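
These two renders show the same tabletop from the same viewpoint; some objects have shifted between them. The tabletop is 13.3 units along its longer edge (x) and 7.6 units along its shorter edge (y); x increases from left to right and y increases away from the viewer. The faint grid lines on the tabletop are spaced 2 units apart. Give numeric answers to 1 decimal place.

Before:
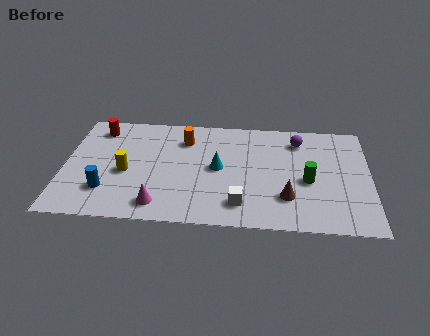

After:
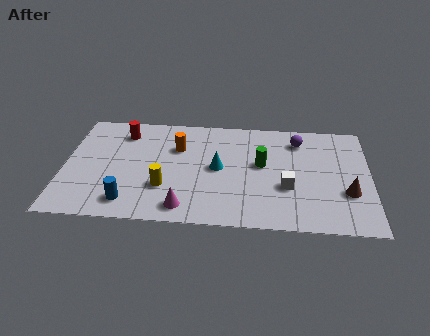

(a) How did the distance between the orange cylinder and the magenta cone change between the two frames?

-0.6

They were about 4.7 units apart before and 4.1 after — 0.6 units closer together.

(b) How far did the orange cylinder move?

0.7

The orange cylinder moved from about (5.2, 5.8) to (4.9, 5.2), a distance of √(0.3² + 0.6²) ≈ 0.7.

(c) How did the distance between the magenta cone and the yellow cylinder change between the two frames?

-1.0

The distance was about 2.6 in the first image and 1.6 in the second, so they moved 1.0 units closer together.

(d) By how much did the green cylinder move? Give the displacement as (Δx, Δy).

(-2.0, 1.0)

From the two frames, the green cylinder sits at roughly (10.6, 3.3) before and (8.6, 4.3) after.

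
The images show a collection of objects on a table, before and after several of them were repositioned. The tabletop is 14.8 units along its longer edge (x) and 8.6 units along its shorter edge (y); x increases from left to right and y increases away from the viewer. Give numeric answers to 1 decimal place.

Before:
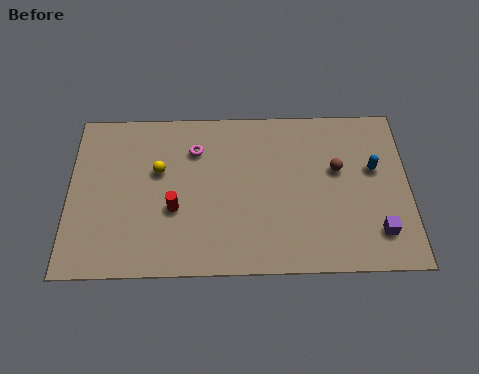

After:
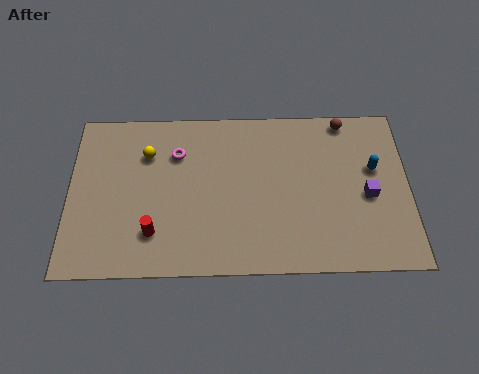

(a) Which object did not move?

the blue capsule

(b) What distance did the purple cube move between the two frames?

1.9

The purple cube moved from about (13.4, 1.9) to (13.0, 3.8), a distance of √(0.4² + 1.9²) ≈ 1.9.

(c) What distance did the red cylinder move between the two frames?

1.5

From (4.6, 3.3) to (3.7, 2.1), the red cylinder covered √(0.9² + 1.2²) ≈ 1.5 units.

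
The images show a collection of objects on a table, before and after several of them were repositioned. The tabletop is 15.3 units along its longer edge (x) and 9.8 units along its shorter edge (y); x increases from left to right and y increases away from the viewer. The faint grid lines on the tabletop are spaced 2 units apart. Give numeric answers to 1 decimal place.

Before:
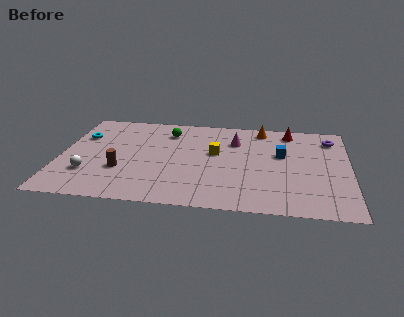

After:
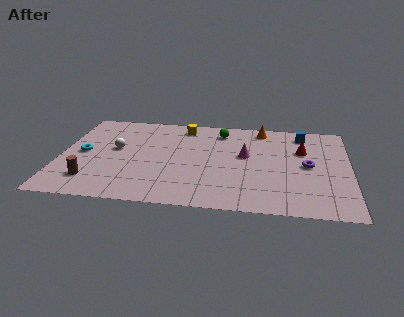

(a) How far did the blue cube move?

2.6

From (11.7, 5.9) to (12.8, 8.3), the blue cube covered √(1.1² + 2.4²) ≈ 2.6 units.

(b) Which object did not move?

the orange cone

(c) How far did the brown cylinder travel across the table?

1.9

From (3.3, 3.3) to (1.8, 2.1), the brown cylinder covered √(1.5² + 1.2²) ≈ 1.9 units.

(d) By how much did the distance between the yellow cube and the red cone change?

+1.9

Before: roughly 4.8 units apart; after: 6.7. That's 1.9 units further apart.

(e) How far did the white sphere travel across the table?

3.0

The white sphere moved from about (1.6, 2.8) to (2.9, 5.5), a distance of √(1.3² + 2.7²) ≈ 3.0.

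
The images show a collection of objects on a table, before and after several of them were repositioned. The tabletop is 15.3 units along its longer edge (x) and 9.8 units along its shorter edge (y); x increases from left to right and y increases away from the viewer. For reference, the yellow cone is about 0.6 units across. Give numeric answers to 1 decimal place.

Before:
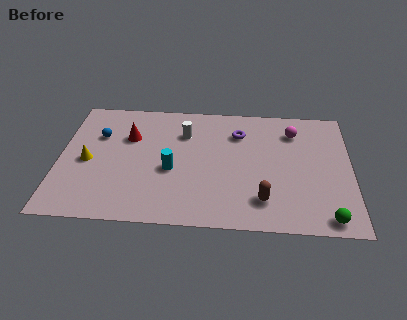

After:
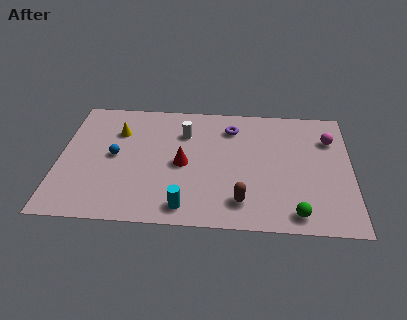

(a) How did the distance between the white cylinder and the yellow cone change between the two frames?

-2.1

The distance was about 5.6 in the first image and 3.5 in the second, so they moved 2.1 units closer together.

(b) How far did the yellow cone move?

2.9

The yellow cone was near (1.5, 4.5) before and (3.0, 7.0) after, so it travelled √(1.5² + 2.5²) ≈ 2.9 units.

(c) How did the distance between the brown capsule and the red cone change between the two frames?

-4.3

The distance was about 8.4 in the first image and 4.1 in the second, so they moved 4.3 units closer together.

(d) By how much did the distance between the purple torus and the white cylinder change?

-0.3

The distance was about 2.9 in the first image and 2.6 in the second, so they moved 0.3 units closer together.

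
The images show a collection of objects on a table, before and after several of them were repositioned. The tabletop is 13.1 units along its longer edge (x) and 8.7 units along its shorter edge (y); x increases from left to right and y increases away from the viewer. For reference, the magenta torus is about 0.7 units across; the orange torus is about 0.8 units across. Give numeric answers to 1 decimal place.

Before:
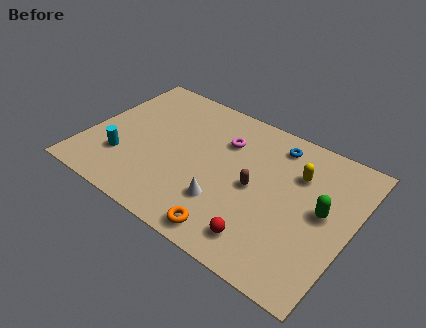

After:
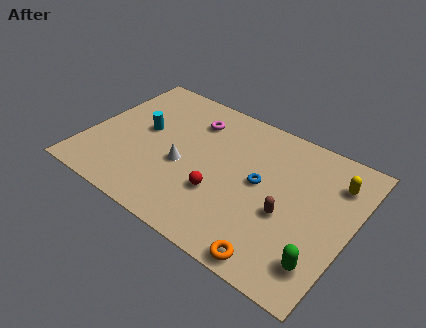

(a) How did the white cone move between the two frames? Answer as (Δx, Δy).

(-2.3, 1.1)

From the two frames, the white cone sits at roughly (7.2, 2.5) before and (4.9, 3.6) after.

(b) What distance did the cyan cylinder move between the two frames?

2.4

The cyan cylinder was near (2.0, 2.5) before and (2.6, 4.8) after, so it travelled √(0.6² + 2.3²) ≈ 2.4 units.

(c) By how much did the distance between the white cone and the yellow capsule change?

+3.0

They were about 4.7 units apart before and 7.7 after — 3.0 units further apart.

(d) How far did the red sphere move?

2.8

The red sphere moved from about (9.3, 1.5) to (6.9, 2.9), a distance of √(2.4² + 1.4²) ≈ 2.8.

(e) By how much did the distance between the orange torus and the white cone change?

+4.3

The distance was about 1.6 in the first image and 5.9 in the second, so they moved 4.3 units further apart.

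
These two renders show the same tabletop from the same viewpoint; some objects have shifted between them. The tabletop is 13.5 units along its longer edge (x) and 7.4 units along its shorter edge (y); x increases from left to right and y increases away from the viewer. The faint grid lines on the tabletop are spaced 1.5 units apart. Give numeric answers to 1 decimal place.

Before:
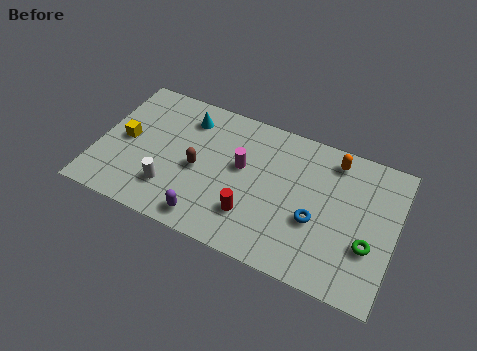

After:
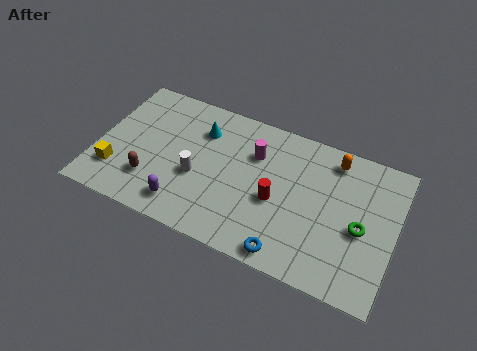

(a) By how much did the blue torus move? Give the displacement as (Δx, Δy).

(-1.0, -2.1)

The blue torus was at about (10.0, 2.9) and moved to about (9.0, 0.8).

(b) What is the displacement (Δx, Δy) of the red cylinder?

(1.0, 1.2)

The red cylinder was at about (7.2, 2.0) and moved to about (8.2, 3.2).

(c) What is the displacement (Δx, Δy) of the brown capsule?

(-2.0, -1.4)

The brown capsule started near (4.6, 3.4) and ended near (2.6, 2.0).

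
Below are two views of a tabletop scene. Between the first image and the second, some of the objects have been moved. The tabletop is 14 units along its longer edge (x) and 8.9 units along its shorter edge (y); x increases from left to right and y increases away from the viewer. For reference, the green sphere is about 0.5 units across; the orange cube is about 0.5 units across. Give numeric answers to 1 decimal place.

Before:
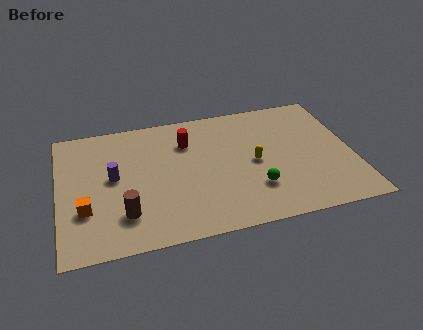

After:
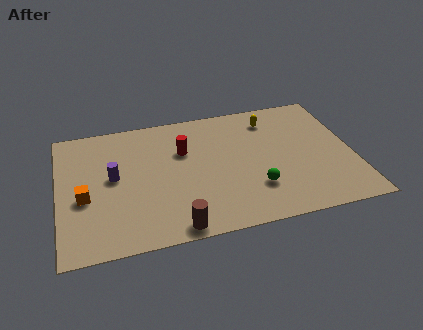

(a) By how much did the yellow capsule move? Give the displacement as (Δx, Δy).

(1.0, 2.9)

From the two frames, the yellow capsule sits at roughly (9.3, 4.3) before and (10.3, 7.2) after.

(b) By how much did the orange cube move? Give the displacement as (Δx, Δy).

(0.0, 0.8)

The orange cube started near (1.2, 2.9) and ended near (1.2, 3.7).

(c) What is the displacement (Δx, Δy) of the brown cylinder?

(2.3, -1.4)

The brown cylinder was at about (3.0, 2.2) and moved to about (5.3, 0.8).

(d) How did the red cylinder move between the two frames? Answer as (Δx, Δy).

(-0.2, -0.6)

From the two frames, the red cylinder sits at roughly (6.2, 6.5) before and (6.0, 5.9) after.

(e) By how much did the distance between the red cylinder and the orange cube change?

-0.9

The distance was about 6.2 in the first image and 5.3 in the second, so they moved 0.9 units closer together.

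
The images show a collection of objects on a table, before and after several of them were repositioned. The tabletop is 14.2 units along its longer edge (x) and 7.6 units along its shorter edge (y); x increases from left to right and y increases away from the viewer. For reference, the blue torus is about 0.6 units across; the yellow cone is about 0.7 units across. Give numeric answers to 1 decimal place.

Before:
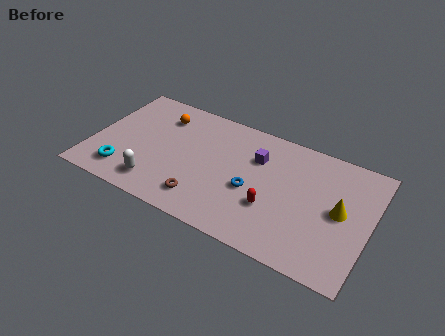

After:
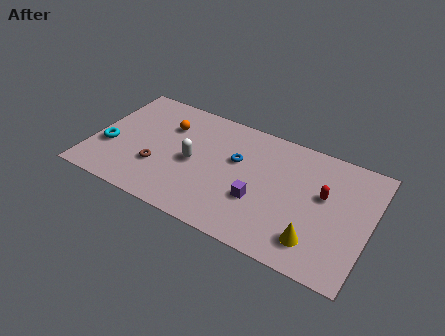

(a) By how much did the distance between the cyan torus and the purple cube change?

+0.4

They were about 7.4 units apart before and 7.8 after — 0.4 units further apart.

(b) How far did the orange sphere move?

0.6

From (3.2, 5.9) to (3.6, 5.4), the orange sphere covered √(0.4² + 0.5²) ≈ 0.6 units.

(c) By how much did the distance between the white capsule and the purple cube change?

-2.5

The distance was about 6.1 in the first image and 3.6 in the second, so they moved 2.5 units closer together.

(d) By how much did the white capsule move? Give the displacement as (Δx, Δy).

(1.6, 2.2)

The white capsule started near (3.6, 1.4) and ended near (5.2, 3.6).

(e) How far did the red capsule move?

3.1

The red capsule moved from about (9.4, 2.6) to (11.8, 4.5), a distance of √(2.4² + 1.9²) ≈ 3.1.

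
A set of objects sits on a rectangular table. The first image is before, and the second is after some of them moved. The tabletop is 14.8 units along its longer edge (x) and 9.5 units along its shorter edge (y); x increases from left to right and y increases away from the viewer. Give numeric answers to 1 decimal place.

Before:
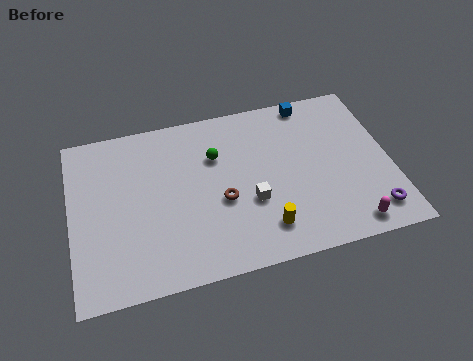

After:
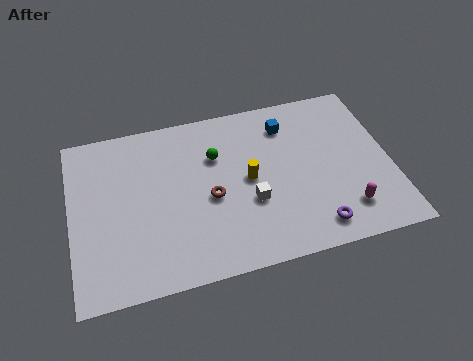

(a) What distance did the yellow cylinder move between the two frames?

2.9

From (8.7, 1.9) to (8.2, 4.8), the yellow cylinder covered √(0.5² + 2.9²) ≈ 2.9 units.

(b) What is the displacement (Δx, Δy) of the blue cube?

(-1.2, -1.1)

From the two frames, the blue cube sits at roughly (11.4, 8.6) before and (10.2, 7.5) after.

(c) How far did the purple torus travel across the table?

2.7

From (13.7, 1.6) to (11.0, 1.4), the purple torus covered √(2.7² + 0.2²) ≈ 2.7 units.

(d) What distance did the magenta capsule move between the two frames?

0.9

The magenta capsule was near (12.6, 1.1) before and (12.5, 2.0) after, so it travelled √(0.1² + 0.9²) ≈ 0.9 units.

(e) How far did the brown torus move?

0.6

The brown torus moved from about (6.9, 3.9) to (6.4, 4.2), a distance of √(0.5² + 0.3²) ≈ 0.6.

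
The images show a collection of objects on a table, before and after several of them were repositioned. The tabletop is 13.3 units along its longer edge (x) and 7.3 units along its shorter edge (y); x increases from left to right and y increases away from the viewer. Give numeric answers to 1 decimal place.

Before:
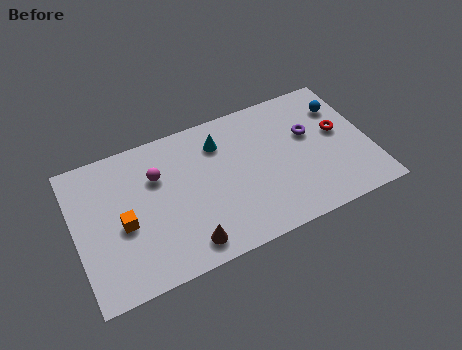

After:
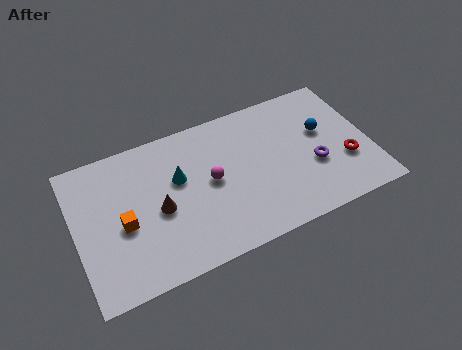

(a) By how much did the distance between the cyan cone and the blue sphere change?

+1.0

The distance was about 5.6 in the first image and 6.6 in the second, so they moved 1.0 units further apart.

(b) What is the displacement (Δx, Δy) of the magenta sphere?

(2.3, -1.2)

The magenta sphere started near (3.8, 5.0) and ended near (6.1, 3.8).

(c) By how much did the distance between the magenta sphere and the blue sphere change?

-3.3

Before: roughly 8.5 units apart; after: 5.2. That's 3.3 units closer together.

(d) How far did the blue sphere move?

1.4

The blue sphere was near (12.3, 5.4) before and (11.3, 4.4) after, so it travelled √(1.0² + 1.0²) ≈ 1.4 units.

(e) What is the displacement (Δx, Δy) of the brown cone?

(-1.0, 2.2)

From the two frames, the brown cone sits at roughly (4.7, 1.1) before and (3.7, 3.3) after.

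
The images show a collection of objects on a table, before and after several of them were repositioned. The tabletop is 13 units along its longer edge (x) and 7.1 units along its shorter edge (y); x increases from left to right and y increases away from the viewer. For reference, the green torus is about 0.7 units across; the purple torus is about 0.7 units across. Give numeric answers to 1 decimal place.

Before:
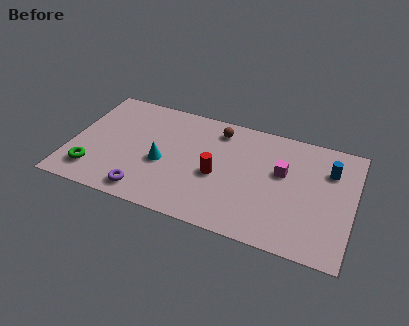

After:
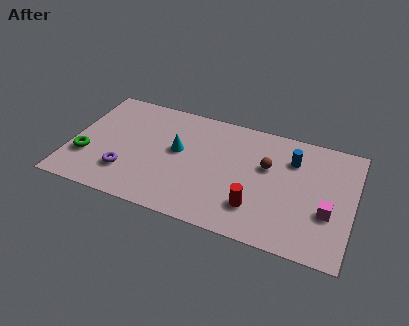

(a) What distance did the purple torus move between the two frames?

1.3

From (3.7, 1.0) to (2.7, 1.9), the purple torus covered √(1.0² + 0.9²) ≈ 1.3 units.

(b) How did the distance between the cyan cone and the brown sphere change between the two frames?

+0.4

They were about 3.7 units apart before and 4.1 after — 0.4 units further apart.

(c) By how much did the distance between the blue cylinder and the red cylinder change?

-1.7

They were about 5.4 units apart before and 3.7 after — 1.7 units closer together.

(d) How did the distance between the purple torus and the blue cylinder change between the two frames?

-1.0

The distance was about 9.1 in the first image and 8.1 in the second, so they moved 1.0 units closer together.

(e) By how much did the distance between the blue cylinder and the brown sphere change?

-3.9

The distance was about 5.3 in the first image and 1.4 in the second, so they moved 3.9 units closer together.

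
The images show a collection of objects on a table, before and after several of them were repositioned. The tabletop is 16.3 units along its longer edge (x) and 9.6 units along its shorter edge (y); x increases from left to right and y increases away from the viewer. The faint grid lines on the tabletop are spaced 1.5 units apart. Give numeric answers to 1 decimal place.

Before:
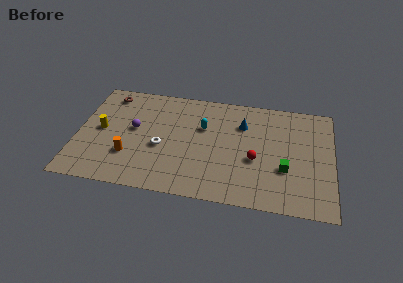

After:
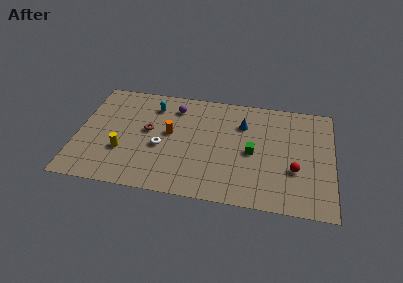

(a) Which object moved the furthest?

the brown torus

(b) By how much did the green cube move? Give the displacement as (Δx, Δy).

(-2.1, 1.1)

The green cube was at about (13.3, 3.4) and moved to about (11.2, 4.5).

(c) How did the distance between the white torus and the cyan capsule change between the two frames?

+0.3

The distance was about 3.4 in the first image and 3.7 in the second, so they moved 0.3 units further apart.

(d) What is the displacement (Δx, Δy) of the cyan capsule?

(-3.3, 1.4)

The cyan capsule was at about (8.0, 6.2) and moved to about (4.7, 7.6).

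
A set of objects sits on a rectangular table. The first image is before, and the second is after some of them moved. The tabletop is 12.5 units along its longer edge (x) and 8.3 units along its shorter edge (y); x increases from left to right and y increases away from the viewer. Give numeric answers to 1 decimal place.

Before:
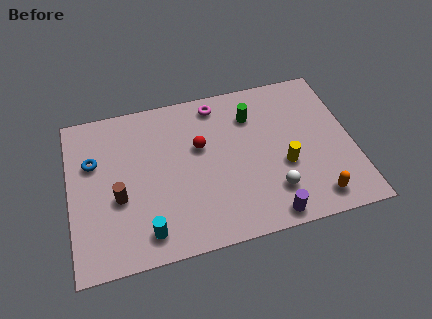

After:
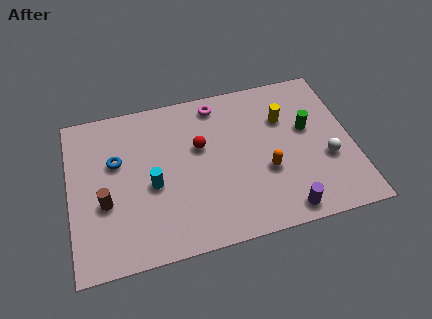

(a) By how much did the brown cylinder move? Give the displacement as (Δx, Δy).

(-0.6, -0.1)

The brown cylinder started near (2.1, 3.3) and ended near (1.5, 3.2).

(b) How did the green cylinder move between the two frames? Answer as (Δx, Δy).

(2.4, -1.3)

From the two frames, the green cylinder sits at roughly (8.2, 6.2) before and (10.6, 4.9) after.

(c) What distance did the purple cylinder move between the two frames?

0.7

The purple cylinder was near (8.5, 0.8) before and (9.2, 0.9) after, so it travelled √(0.7² + 0.1²) ≈ 0.7 units.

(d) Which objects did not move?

the magenta torus and the red sphere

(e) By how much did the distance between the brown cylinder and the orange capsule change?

-1.7

The distance was about 8.8 in the first image and 7.1 in the second, so they moved 1.7 units closer together.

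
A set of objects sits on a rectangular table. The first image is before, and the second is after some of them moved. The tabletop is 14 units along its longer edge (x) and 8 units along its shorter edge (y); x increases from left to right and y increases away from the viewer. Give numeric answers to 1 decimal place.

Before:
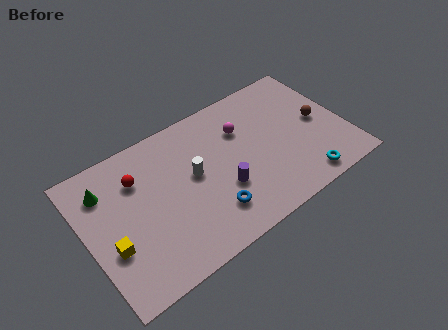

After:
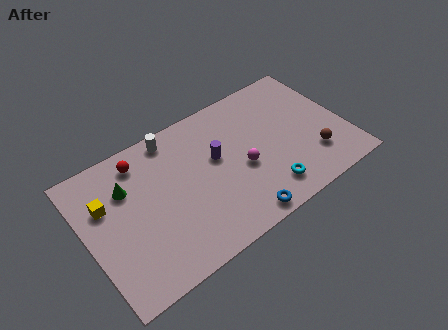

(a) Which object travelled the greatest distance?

the white cylinder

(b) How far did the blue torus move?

1.7

The blue torus was near (6.3, 1.9) before and (7.6, 0.8) after, so it travelled √(1.3² + 1.1²) ≈ 1.7 units.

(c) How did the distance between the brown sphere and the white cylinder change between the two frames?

+1.6

They were about 6.9 units apart before and 8.5 after — 1.6 units further apart.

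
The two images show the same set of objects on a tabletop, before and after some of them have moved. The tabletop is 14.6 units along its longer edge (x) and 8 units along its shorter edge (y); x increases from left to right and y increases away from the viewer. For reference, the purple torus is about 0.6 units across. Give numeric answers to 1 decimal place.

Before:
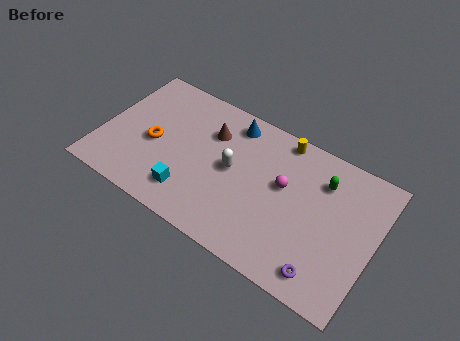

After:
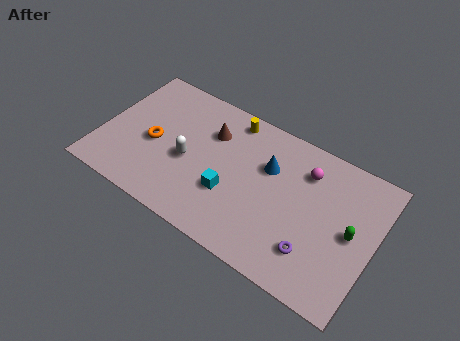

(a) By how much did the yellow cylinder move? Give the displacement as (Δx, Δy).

(-2.7, -0.2)

From the two frames, the yellow cylinder sits at roughly (9.2, 7.2) before and (6.5, 7.0) after.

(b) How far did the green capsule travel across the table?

2.7

The green capsule moved from about (11.6, 6.0) to (13.4, 4.0), a distance of √(1.8² + 2.0²) ≈ 2.7.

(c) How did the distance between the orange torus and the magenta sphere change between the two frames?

+1.3

The distance was about 7.0 in the first image and 8.3 in the second, so they moved 1.3 units further apart.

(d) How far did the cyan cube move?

2.3

The cyan cube was near (5.1, 1.7) before and (7.1, 2.8) after, so it travelled √(2.0² + 1.1²) ≈ 2.3 units.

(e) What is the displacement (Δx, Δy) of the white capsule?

(-2.3, -0.7)

The white capsule was at about (7.0, 4.2) and moved to about (4.7, 3.5).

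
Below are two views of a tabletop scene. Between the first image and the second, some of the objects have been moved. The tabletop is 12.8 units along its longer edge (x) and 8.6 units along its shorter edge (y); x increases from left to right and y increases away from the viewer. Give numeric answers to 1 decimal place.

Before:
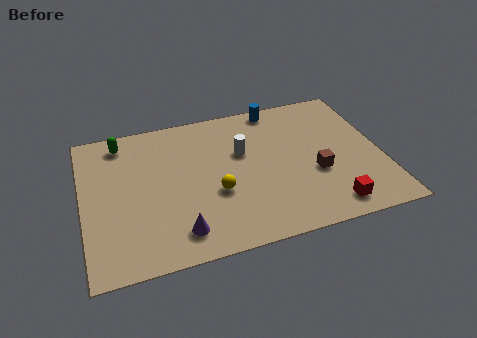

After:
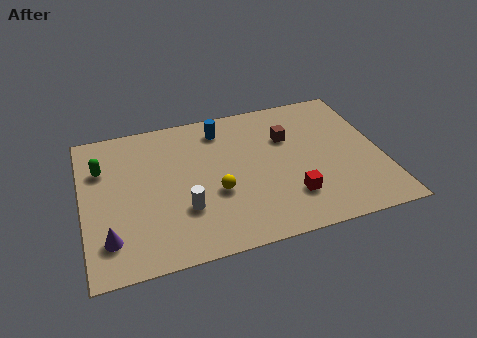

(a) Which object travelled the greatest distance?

the white cylinder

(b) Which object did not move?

the yellow sphere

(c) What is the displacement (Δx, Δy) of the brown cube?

(-1.0, 2.5)

From the two frames, the brown cube sits at roughly (9.9, 3.3) before and (8.9, 5.8) after.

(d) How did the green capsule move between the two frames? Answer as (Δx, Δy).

(-0.9, -1.4)

The green capsule started near (1.8, 7.4) and ended near (0.9, 6.0).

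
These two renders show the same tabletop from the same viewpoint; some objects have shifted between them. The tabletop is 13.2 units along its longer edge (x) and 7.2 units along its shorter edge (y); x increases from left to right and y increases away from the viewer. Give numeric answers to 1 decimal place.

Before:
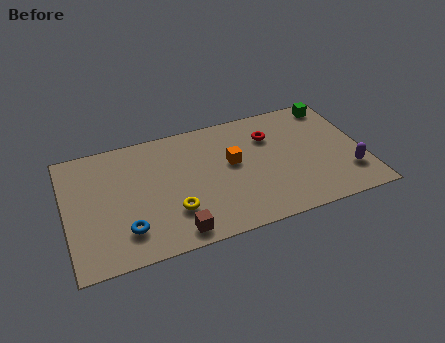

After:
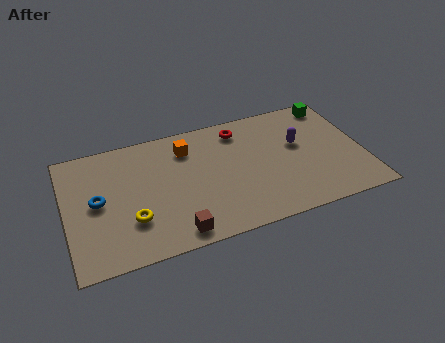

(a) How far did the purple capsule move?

3.1

The purple capsule moved from about (12.4, 1.9) to (10.4, 4.3), a distance of √(2.0² + 2.4²) ≈ 3.1.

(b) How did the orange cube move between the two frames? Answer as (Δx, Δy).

(-1.9, 1.5)

From the two frames, the orange cube sits at roughly (7.4, 4.1) before and (5.5, 5.6) after.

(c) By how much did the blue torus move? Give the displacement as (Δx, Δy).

(-1.1, 2.0)

From the two frames, the blue torus sits at roughly (2.5, 1.7) before and (1.4, 3.7) after.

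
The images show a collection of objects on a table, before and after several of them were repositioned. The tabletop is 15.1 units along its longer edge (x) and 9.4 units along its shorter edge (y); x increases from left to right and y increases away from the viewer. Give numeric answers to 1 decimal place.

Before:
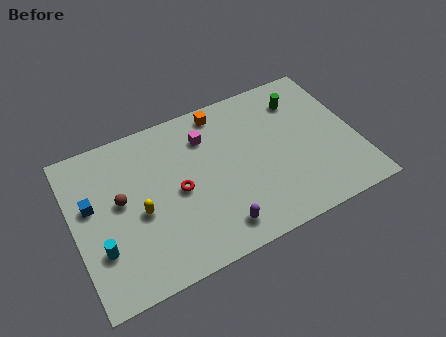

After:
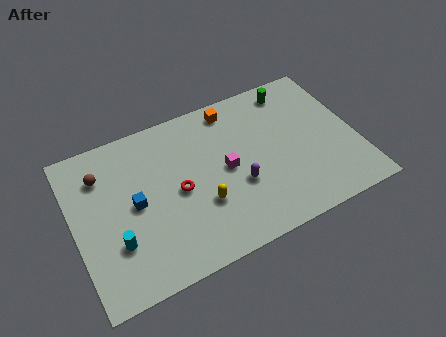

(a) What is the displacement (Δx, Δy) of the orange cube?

(0.6, -0.1)

The orange cube was at about (8.3, 8.3) and moved to about (8.9, 8.2).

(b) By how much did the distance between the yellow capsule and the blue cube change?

+0.9

The distance was about 2.8 in the first image and 3.7 in the second, so they moved 0.9 units further apart.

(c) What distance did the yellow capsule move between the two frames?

3.3

The yellow capsule moved from about (3.4, 4.1) to (6.6, 3.2), a distance of √(3.2² + 0.9²) ≈ 3.3.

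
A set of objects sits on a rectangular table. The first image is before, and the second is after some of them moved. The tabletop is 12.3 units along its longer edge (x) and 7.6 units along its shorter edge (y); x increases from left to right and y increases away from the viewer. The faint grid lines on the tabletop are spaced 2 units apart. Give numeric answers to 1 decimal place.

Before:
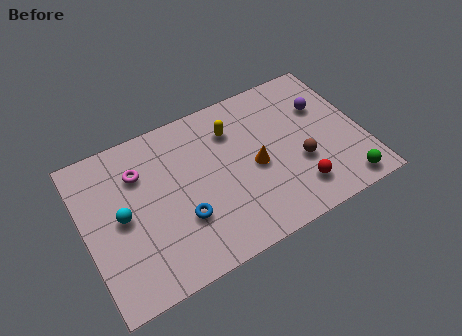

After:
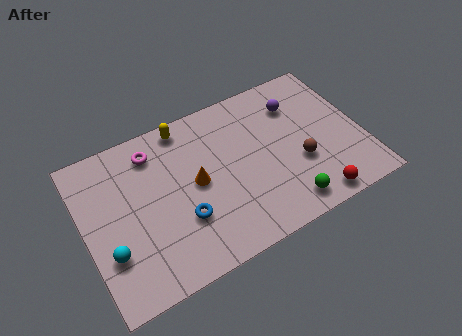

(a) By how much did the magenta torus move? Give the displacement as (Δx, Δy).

(0.7, 0.7)

The magenta torus was at about (2.6, 5.5) and moved to about (3.3, 6.2).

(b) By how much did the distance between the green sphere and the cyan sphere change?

-2.2

Before: roughly 9.9 units apart; after: 7.7. That's 2.2 units closer together.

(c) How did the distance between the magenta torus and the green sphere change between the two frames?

-2.4

Before: roughly 9.7 units apart; after: 7.3. That's 2.4 units closer together.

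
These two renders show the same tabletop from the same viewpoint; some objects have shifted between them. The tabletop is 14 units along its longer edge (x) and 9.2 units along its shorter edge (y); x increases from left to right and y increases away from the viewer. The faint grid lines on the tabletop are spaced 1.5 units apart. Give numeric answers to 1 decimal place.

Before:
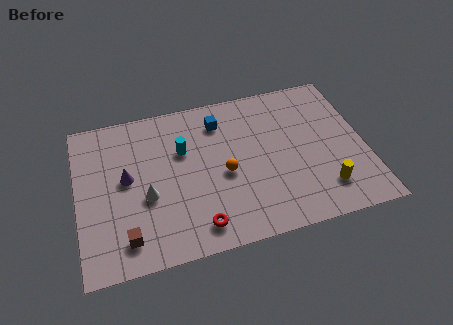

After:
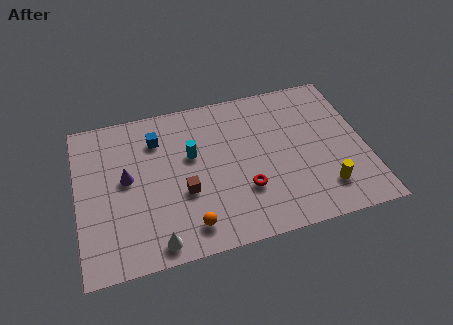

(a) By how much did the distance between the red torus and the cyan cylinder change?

-1.0

The distance was about 4.6 in the first image and 3.6 in the second, so they moved 1.0 units closer together.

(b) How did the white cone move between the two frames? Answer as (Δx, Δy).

(0.3, -2.7)

From the two frames, the white cone sits at roughly (3.3, 3.7) before and (3.6, 1.0) after.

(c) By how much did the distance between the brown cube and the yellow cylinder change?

-2.7

The distance was about 9.6 in the first image and 6.9 in the second, so they moved 2.7 units closer together.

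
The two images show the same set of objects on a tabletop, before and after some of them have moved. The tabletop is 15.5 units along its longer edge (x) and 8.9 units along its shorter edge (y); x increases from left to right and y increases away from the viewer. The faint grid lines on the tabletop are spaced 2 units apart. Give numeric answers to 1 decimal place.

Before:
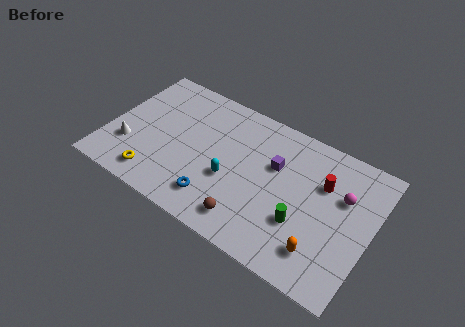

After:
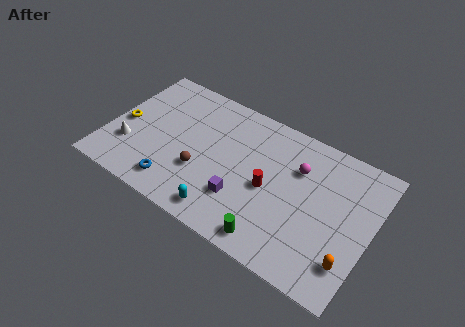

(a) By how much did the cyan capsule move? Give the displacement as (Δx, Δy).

(0.0, -2.3)

From the two frames, the cyan capsule sits at roughly (7.4, 3.5) before and (7.4, 1.2) after.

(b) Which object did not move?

the white cone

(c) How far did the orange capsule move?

1.6

From (13.0, 1.9) to (14.6, 2.1), the orange capsule covered √(1.6² + 0.2²) ≈ 1.6 units.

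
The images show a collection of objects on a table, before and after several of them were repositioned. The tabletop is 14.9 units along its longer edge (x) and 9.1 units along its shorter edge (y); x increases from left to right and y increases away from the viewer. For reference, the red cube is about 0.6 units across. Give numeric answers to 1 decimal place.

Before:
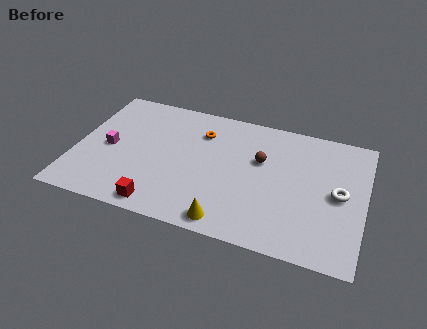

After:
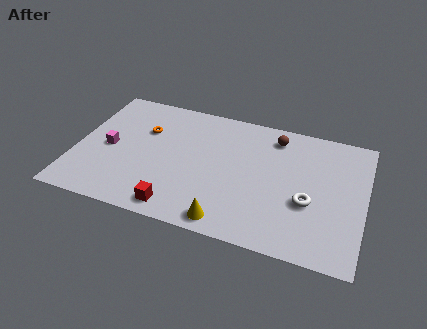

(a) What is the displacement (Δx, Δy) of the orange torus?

(-2.9, -0.7)

The orange torus started near (6.3, 6.8) and ended near (3.4, 6.1).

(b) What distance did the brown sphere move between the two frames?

2.0

The brown sphere was near (9.5, 5.7) before and (10.1, 7.6) after, so it travelled √(0.6² + 1.9²) ≈ 2.0 units.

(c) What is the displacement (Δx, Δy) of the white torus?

(-1.5, -1.0)

The white torus started near (13.6, 4.5) and ended near (12.1, 3.5).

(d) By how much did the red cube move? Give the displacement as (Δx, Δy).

(0.9, 0.1)

The red cube started near (4.7, 1.0) and ended near (5.6, 1.1).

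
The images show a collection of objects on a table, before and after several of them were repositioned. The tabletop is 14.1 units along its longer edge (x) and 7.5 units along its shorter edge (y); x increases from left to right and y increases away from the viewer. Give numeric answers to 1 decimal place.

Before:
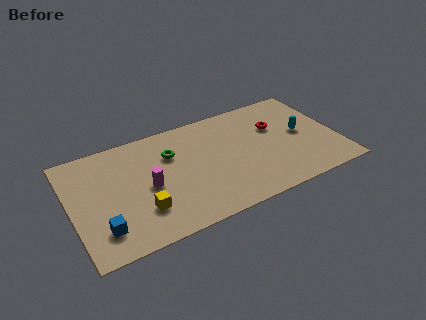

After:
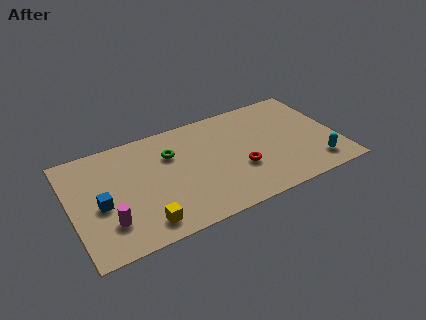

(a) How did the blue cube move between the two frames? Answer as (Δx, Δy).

(0.1, 1.6)

From the two frames, the blue cube sits at roughly (1.4, 1.7) before and (1.5, 3.3) after.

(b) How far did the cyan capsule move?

2.5

The cyan capsule moved from about (12.3, 3.9) to (12.7, 1.4), a distance of √(0.4² + 2.5²) ≈ 2.5.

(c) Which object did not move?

the green torus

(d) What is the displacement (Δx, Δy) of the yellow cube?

(0.0, -0.9)

The yellow cube started near (3.5, 2.1) and ended near (3.5, 1.2).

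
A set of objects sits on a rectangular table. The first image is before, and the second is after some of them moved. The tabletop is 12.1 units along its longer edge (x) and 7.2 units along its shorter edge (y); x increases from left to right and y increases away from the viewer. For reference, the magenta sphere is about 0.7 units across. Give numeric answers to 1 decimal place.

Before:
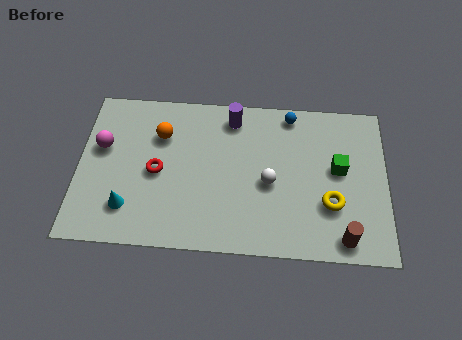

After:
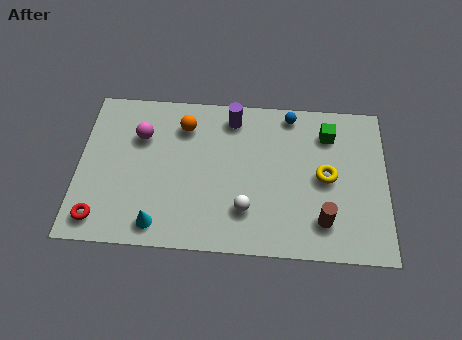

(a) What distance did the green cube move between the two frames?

1.6

The green cube moved from about (10.2, 4.0) to (9.8, 5.6), a distance of √(0.4² + 1.6²) ≈ 1.6.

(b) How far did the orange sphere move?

1.0

The orange sphere moved from about (3.2, 5.1) to (4.1, 5.6), a distance of √(0.9² + 0.5²) ≈ 1.0.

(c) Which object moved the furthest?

the red torus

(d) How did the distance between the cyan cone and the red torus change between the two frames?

+0.3

The distance was about 2.0 in the first image and 2.3 in the second, so they moved 0.3 units further apart.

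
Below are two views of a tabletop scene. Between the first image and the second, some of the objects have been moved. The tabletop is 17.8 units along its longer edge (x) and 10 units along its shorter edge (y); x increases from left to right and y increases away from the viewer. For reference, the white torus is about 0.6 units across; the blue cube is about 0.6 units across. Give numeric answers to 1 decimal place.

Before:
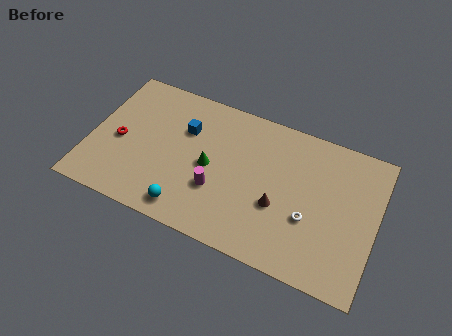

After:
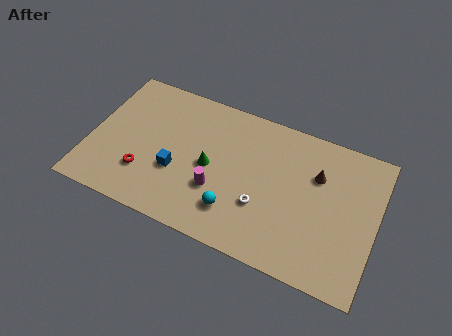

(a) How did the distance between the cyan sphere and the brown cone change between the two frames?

+0.5

They were about 5.9 units apart before and 6.4 after — 0.5 units further apart.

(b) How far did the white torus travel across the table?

2.9

The white torus moved from about (13.8, 3.7) to (10.9, 3.4), a distance of √(2.9² + 0.3²) ≈ 2.9.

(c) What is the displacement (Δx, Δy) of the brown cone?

(2.1, 3.0)

The brown cone started near (11.9, 3.8) and ended near (14.0, 6.8).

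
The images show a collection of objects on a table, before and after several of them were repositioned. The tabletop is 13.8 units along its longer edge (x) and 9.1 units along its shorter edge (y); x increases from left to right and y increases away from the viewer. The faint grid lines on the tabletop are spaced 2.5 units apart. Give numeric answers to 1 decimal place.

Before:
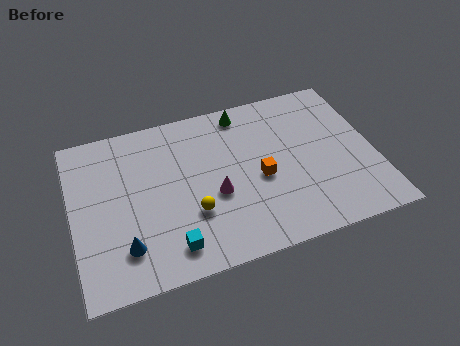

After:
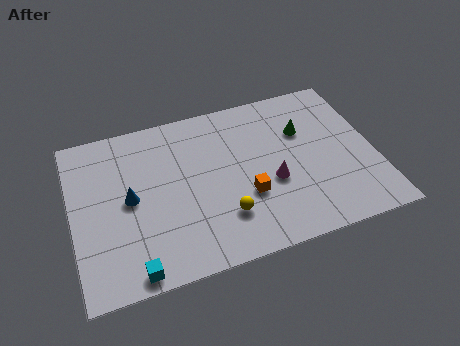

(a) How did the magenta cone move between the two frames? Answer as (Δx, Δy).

(2.6, -0.1)

The magenta cone started near (6.4, 3.7) and ended near (9.0, 3.6).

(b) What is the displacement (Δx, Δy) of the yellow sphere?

(1.4, -0.6)

From the two frames, the yellow sphere sits at roughly (5.3, 3.0) before and (6.7, 2.4) after.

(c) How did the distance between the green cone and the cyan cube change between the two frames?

+2.2

Before: roughly 7.6 units apart; after: 9.8. That's 2.2 units further apart.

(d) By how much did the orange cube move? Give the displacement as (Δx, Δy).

(-0.7, -0.8)

From the two frames, the orange cube sits at roughly (8.5, 4.0) before and (7.8, 3.2) after.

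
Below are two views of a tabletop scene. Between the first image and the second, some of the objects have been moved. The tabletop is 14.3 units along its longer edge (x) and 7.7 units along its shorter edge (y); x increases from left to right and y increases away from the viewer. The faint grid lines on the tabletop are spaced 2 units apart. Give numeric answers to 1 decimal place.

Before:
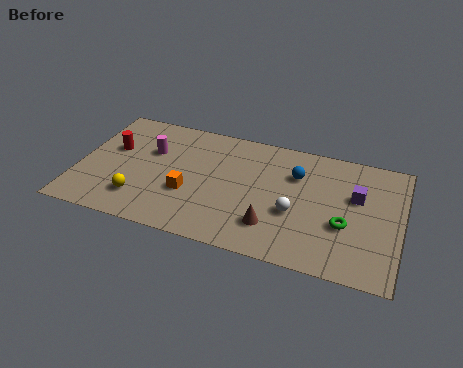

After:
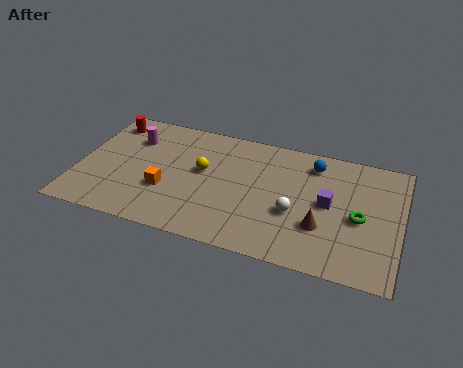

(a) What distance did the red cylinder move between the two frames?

1.7

The red cylinder moved from about (1.4, 4.7) to (1.0, 6.4), a distance of √(0.4² + 1.7²) ≈ 1.7.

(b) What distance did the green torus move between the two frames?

0.8

The green torus was near (11.9, 2.9) before and (12.5, 3.5) after, so it travelled √(0.6² + 0.6²) ≈ 0.8 units.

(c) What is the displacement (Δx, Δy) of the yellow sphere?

(2.6, 2.6)

The yellow sphere was at about (2.9, 1.8) and moved to about (5.5, 4.4).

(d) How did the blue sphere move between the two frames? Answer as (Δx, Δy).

(0.7, 0.9)

From the two frames, the blue sphere sits at roughly (9.6, 5.4) before and (10.3, 6.3) after.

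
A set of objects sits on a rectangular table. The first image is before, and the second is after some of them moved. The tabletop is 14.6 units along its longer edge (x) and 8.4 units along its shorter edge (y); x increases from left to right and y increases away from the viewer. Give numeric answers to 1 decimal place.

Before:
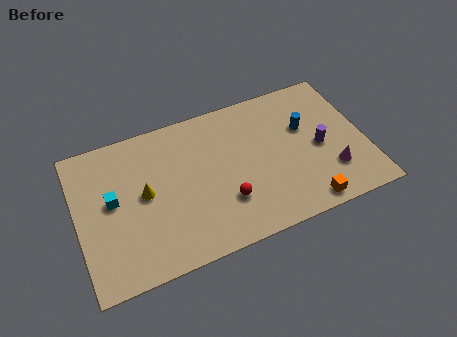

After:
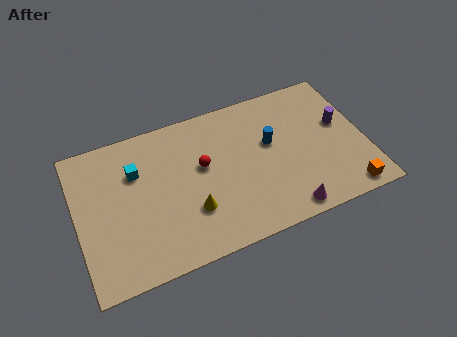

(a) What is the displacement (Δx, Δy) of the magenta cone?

(-2.5, -1.4)

The magenta cone started near (12.7, 2.3) and ended near (10.2, 0.9).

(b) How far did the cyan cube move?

1.8

The cyan cube was near (1.8, 4.6) before and (3.1, 5.8) after, so it travelled √(1.3² + 1.2²) ≈ 1.8 units.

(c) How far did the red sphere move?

2.6

The red sphere moved from about (7.3, 2.5) to (6.4, 4.9), a distance of √(0.9² + 2.4²) ≈ 2.6.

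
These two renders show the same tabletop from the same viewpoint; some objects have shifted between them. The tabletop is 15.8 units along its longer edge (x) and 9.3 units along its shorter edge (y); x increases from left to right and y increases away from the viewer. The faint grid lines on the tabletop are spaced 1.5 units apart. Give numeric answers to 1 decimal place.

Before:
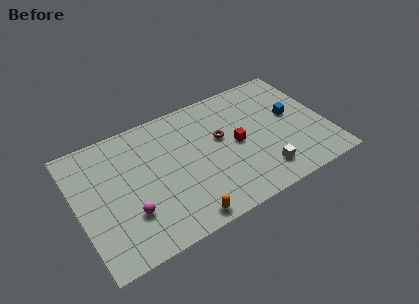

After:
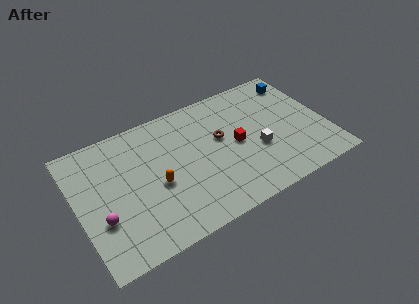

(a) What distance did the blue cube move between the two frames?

2.6

The blue cube was near (13.8, 5.2) before and (14.6, 7.7) after, so it travelled √(0.8² + 2.5²) ≈ 2.6 units.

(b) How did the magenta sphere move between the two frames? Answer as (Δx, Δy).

(-1.7, 0.4)

The magenta sphere was at about (3.0, 2.8) and moved to about (1.3, 3.2).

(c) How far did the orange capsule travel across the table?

3.3

The orange capsule moved from about (6.1, 0.9) to (4.9, 4.0), a distance of √(1.2² + 3.1²) ≈ 3.3.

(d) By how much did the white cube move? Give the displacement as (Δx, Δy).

(0.0, 1.8)

From the two frames, the white cube sits at roughly (11.3, 1.8) before and (11.3, 3.6) after.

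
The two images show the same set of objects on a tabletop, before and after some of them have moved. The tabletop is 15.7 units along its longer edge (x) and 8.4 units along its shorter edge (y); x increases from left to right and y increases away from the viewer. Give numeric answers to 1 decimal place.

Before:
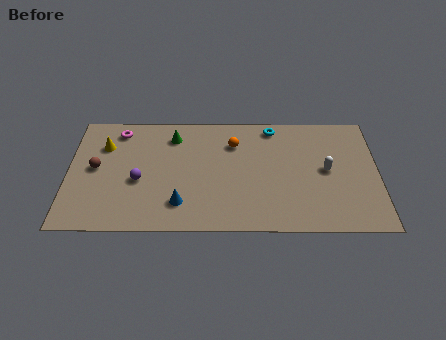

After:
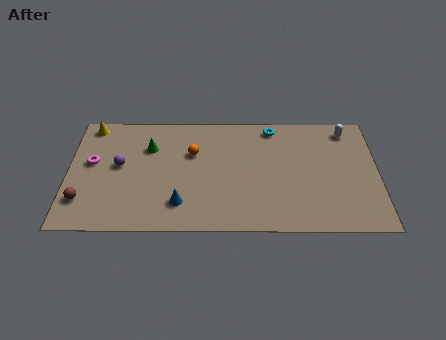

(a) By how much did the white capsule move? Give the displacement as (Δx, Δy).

(1.1, 2.9)

The white capsule started near (13.1, 4.3) and ended near (14.2, 7.2).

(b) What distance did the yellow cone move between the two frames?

1.7

The yellow cone moved from about (1.8, 6.0) to (1.1, 7.5), a distance of √(0.7² + 1.5²) ≈ 1.7.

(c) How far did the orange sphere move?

2.2

The orange sphere moved from about (8.4, 6.2) to (6.3, 5.5), a distance of √(2.1² + 0.7²) ≈ 2.2.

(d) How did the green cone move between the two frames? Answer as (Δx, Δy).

(-1.2, -0.8)

From the two frames, the green cone sits at roughly (5.3, 6.7) before and (4.1, 5.9) after.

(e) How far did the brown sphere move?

2.4

From (1.4, 4.4) to (0.8, 2.1), the brown sphere covered √(0.6² + 2.3²) ≈ 2.4 units.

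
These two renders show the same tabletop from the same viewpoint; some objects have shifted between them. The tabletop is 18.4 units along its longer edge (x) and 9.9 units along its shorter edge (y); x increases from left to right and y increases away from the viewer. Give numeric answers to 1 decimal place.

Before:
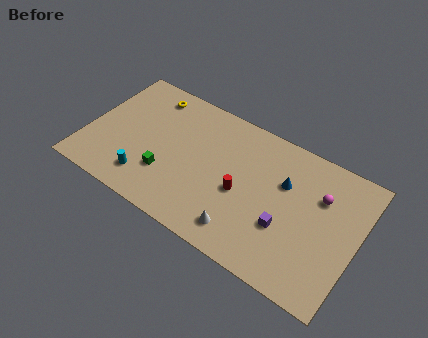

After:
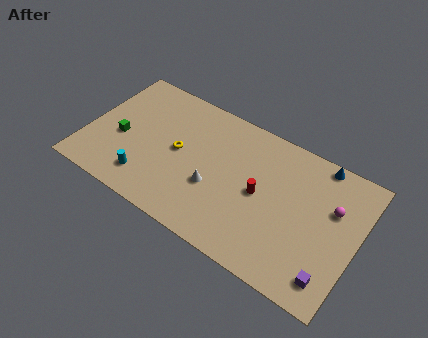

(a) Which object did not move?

the cyan cylinder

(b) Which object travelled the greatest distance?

the yellow torus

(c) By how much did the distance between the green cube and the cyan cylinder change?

+1.5

The distance was about 1.6 in the first image and 3.1 in the second, so they moved 1.5 units further apart.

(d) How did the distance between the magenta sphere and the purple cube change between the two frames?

+0.9

They were about 3.8 units apart before and 4.7 after — 0.9 units further apart.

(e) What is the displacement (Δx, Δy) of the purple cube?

(3.3, -1.8)

The purple cube started near (13.8, 3.5) and ended near (17.1, 1.7).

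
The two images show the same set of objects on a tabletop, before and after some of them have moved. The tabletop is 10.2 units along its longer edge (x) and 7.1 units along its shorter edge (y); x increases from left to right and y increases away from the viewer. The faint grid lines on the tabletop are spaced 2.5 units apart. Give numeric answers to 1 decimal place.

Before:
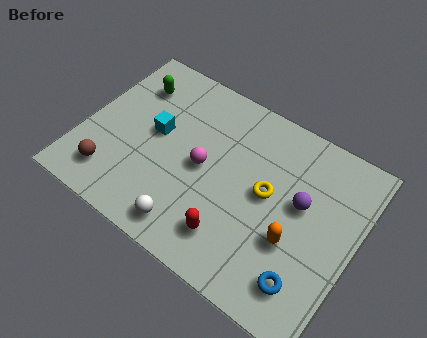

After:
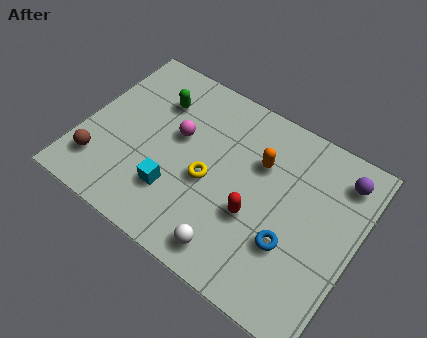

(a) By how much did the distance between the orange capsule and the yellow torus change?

+0.6

They were about 1.7 units apart before and 2.3 after — 0.6 units further apart.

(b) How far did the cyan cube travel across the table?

2.2

The cyan cube was near (2.6, 3.9) before and (3.7, 2.0) after, so it travelled √(1.1² + 1.9²) ≈ 2.2 units.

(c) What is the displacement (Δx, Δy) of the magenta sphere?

(-1.1, 0.7)

From the two frames, the magenta sphere sits at roughly (4.5, 3.5) before and (3.4, 4.2) after.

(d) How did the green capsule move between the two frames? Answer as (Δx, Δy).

(1.0, -0.2)

The green capsule started near (1.4, 5.4) and ended near (2.4, 5.2).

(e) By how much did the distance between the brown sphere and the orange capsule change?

-0.4

They were about 6.8 units apart before and 6.4 after — 0.4 units closer together.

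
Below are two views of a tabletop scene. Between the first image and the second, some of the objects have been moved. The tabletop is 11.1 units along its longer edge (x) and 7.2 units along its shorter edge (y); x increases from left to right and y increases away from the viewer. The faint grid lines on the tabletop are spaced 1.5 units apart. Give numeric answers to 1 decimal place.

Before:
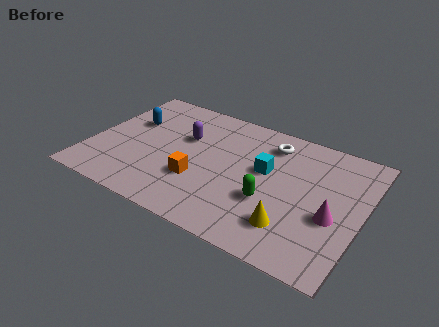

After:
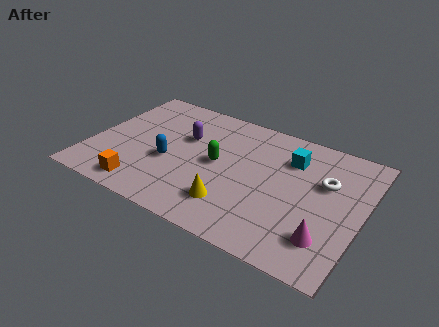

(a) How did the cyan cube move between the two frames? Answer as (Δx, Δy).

(0.9, 1.1)

The cyan cube was at about (7.1, 4.2) and moved to about (8.0, 5.3).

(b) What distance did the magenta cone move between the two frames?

1.2

The magenta cone was near (10.0, 2.9) before and (9.9, 1.7) after, so it travelled √(0.1² + 1.2²) ≈ 1.2 units.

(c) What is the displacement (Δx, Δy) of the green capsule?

(-2.3, 1.1)

The green capsule was at about (7.5, 2.6) and moved to about (5.2, 3.7).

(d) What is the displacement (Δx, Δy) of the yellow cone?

(-2.4, 0.0)

The yellow cone started near (8.5, 1.7) and ended near (6.1, 1.7).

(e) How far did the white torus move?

2.7

From (7.1, 5.8) to (9.5, 4.6), the white torus covered √(2.4² + 1.2²) ≈ 2.7 units.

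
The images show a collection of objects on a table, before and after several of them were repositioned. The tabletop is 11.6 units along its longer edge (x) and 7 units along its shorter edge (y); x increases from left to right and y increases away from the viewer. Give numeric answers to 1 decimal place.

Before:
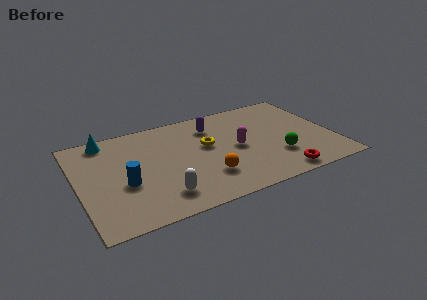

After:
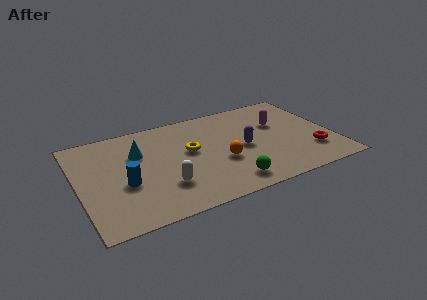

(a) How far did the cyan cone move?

2.0

The cyan cone was near (1.5, 6.2) before and (2.8, 4.7) after, so it travelled √(1.3² + 1.5²) ≈ 2.0 units.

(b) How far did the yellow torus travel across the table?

0.8

The yellow torus moved from about (5.9, 4.1) to (5.1, 4.0), a distance of √(0.8² + 0.1²) ≈ 0.8.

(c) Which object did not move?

the blue cylinder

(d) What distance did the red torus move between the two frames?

2.0

From (8.8, 0.8) to (10.5, 1.9), the red torus covered √(1.7² + 1.1²) ≈ 2.0 units.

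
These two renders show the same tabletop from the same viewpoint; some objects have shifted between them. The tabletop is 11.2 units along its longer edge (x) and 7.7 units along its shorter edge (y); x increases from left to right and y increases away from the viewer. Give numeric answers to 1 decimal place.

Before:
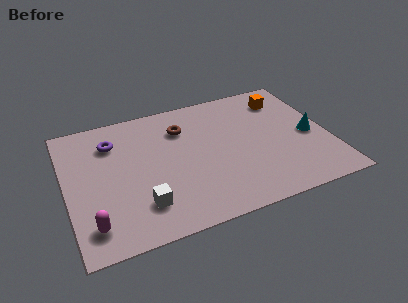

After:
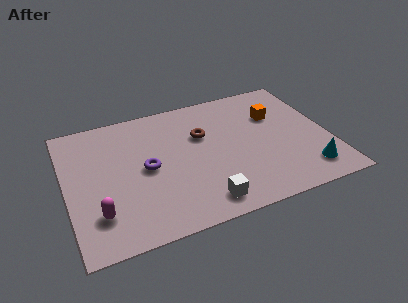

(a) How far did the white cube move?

2.6

From (3.0, 1.8) to (5.5, 1.1), the white cube covered √(2.5² + 0.7²) ≈ 2.6 units.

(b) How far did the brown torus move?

1.1

The brown torus was near (5.1, 5.7) before and (5.9, 5.0) after, so it travelled √(0.8² + 0.7²) ≈ 1.1 units.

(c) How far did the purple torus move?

2.4

The purple torus moved from about (2.1, 5.8) to (3.4, 3.8), a distance of √(1.3² + 2.0²) ≈ 2.4.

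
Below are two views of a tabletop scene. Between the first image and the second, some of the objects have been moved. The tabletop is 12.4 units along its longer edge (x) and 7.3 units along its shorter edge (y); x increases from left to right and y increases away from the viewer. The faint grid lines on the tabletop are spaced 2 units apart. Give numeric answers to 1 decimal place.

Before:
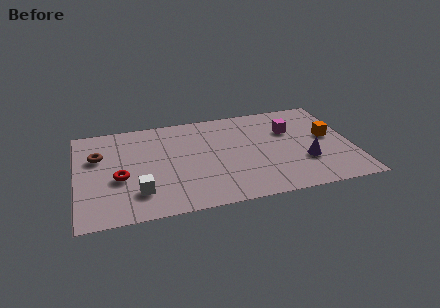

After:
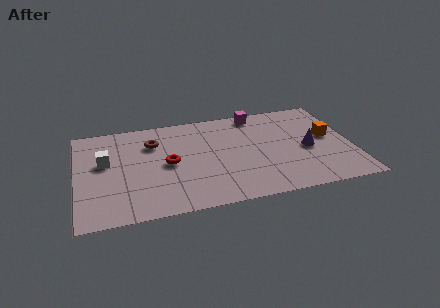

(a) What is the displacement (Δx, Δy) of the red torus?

(2.2, 0.6)

The red torus started near (1.9, 3.0) and ended near (4.1, 3.6).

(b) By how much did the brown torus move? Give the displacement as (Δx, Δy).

(2.5, 0.5)

From the two frames, the brown torus sits at roughly (1.0, 4.8) before and (3.5, 5.3) after.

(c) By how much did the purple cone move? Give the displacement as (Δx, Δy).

(0.2, 0.9)

The purple cone was at about (10.2, 2.4) and moved to about (10.4, 3.3).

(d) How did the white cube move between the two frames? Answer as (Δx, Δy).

(-1.4, 2.5)

The white cube started near (2.7, 1.8) and ended near (1.3, 4.3).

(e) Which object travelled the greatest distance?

the white cube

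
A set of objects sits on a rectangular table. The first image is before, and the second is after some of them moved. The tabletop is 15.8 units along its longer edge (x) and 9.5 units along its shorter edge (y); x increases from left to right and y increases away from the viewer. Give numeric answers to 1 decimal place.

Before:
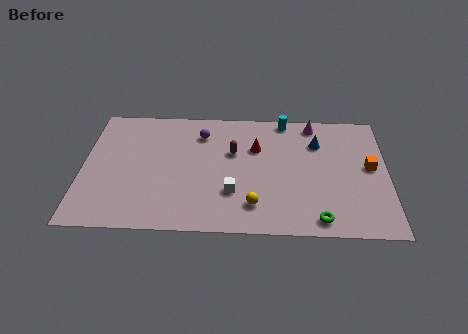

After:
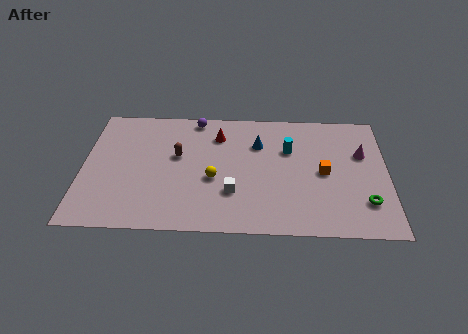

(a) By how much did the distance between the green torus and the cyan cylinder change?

-2.3

They were about 7.8 units apart before and 5.5 after — 2.3 units closer together.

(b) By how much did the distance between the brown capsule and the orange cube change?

+0.5

The distance was about 7.2 in the first image and 7.7 in the second, so they moved 0.5 units further apart.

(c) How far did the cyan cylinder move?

2.4

The cyan cylinder was near (10.5, 8.7) before and (10.7, 6.3) after, so it travelled √(0.2² + 2.4²) ≈ 2.4 units.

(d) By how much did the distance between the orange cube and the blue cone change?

+0.8

They were about 3.2 units apart before and 4.0 after — 0.8 units further apart.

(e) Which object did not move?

the white cube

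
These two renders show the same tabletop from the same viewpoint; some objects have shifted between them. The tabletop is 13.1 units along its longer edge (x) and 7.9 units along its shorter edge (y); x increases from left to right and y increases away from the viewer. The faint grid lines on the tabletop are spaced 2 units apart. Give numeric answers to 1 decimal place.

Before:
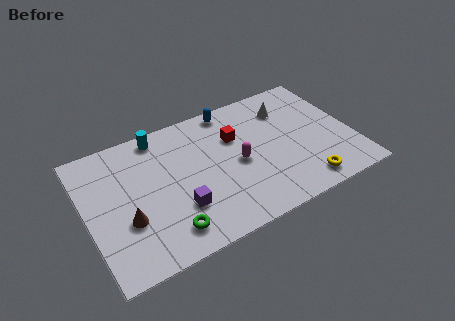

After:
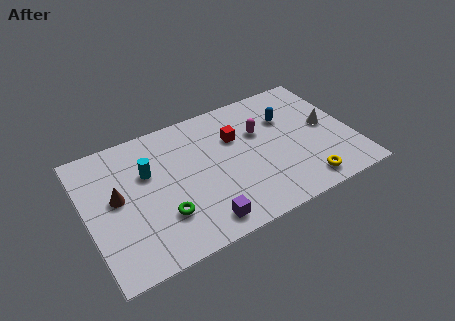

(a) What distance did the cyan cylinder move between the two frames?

2.1

From (3.9, 7.0) to (3.1, 5.1), the cyan cylinder covered √(0.8² + 1.9²) ≈ 2.1 units.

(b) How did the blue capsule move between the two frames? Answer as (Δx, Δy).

(2.6, -1.7)

From the two frames, the blue capsule sits at roughly (7.5, 7.1) before and (10.1, 5.4) after.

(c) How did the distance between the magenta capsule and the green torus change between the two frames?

+1.5

They were about 4.4 units apart before and 5.9 after — 1.5 units further apart.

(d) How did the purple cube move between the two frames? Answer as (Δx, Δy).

(0.9, -1.3)

The purple cube was at about (4.3, 2.4) and moved to about (5.2, 1.1).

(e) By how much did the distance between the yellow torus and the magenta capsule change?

+0.4

They were about 3.9 units apart before and 4.3 after — 0.4 units further apart.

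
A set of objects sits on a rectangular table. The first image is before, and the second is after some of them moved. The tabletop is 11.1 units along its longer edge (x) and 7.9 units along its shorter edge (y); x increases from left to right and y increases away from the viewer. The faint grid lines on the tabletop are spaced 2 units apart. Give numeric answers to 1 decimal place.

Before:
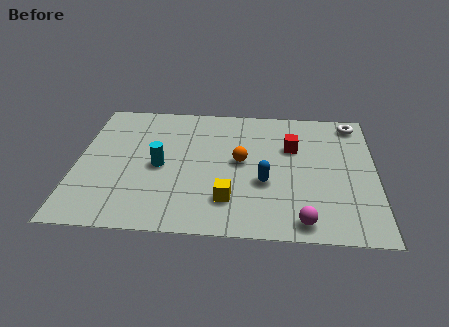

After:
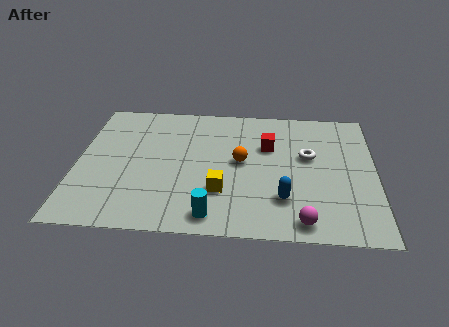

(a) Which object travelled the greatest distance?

the cyan cylinder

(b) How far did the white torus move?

2.8

The white torus moved from about (10.3, 6.9) to (8.6, 4.7), a distance of √(1.7² + 2.2²) ≈ 2.8.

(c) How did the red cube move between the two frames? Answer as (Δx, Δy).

(-0.9, 0.0)

The red cube started near (8.0, 5.2) and ended near (7.1, 5.2).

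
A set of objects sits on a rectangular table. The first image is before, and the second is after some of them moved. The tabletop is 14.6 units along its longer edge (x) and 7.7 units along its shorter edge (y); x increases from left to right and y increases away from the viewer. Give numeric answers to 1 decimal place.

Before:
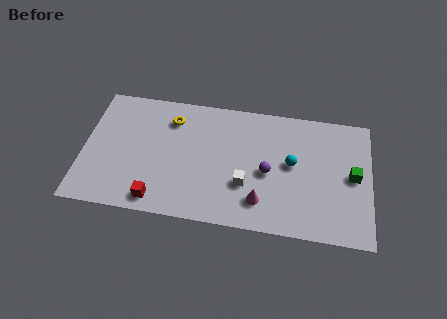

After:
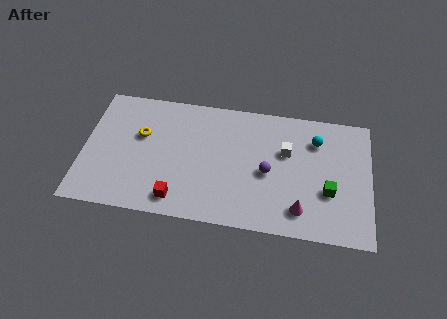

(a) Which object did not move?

the purple sphere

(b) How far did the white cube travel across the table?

3.0

The white cube was near (8.3, 2.6) before and (10.3, 4.9) after, so it travelled √(2.0² + 2.3²) ≈ 3.0 units.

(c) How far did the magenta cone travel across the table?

2.0

The magenta cone moved from about (9.1, 1.7) to (11.1, 1.5), a distance of √(2.0² + 0.2²) ≈ 2.0.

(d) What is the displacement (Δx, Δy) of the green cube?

(-1.2, -1.1)

From the two frames, the green cube sits at roughly (13.7, 3.9) before and (12.5, 2.8) after.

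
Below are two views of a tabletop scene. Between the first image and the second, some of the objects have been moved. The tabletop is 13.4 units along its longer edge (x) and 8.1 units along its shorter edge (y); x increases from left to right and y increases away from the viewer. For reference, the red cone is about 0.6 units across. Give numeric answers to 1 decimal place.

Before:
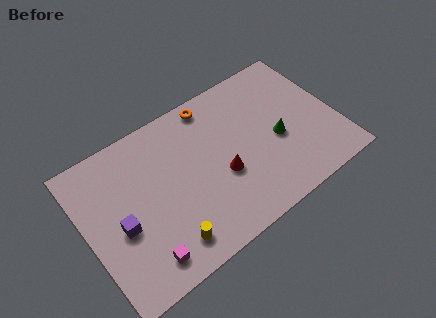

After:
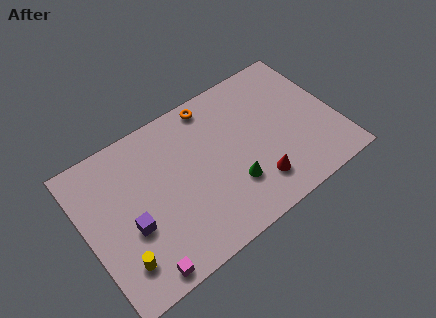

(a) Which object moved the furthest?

the green cone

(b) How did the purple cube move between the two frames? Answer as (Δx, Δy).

(0.5, -0.3)

The purple cube was at about (1.7, 3.5) and moved to about (2.2, 3.2).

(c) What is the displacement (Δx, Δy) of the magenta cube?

(-0.2, -0.5)

The magenta cube started near (2.5, 1.3) and ended near (2.3, 0.8).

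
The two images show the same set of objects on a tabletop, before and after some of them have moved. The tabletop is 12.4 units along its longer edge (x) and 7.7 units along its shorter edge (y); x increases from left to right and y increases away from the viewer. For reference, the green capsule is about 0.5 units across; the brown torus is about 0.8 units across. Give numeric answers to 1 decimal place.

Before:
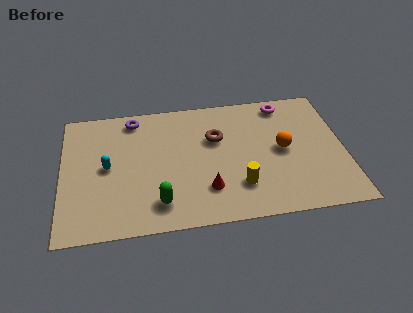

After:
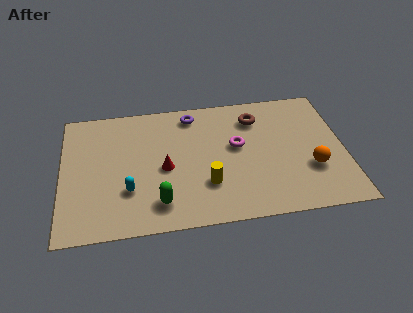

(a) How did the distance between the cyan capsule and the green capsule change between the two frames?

-1.7

The distance was about 3.3 in the first image and 1.6 in the second, so they moved 1.7 units closer together.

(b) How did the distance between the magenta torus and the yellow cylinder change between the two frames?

-2.7

They were about 5.2 units apart before and 2.5 after — 2.7 units closer together.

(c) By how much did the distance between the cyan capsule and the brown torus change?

+1.8

The distance was about 4.9 in the first image and 6.7 in the second, so they moved 1.8 units further apart.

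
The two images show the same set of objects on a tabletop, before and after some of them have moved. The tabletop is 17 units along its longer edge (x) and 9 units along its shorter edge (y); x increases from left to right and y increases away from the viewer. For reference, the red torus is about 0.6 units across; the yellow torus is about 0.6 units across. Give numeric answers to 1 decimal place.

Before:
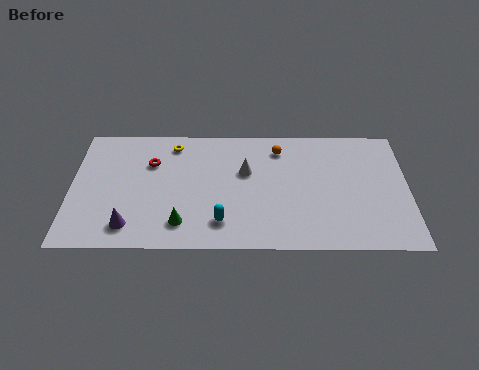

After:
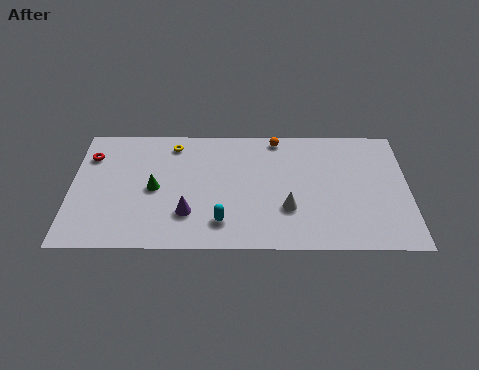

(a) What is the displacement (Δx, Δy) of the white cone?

(2.1, -2.7)

From the two frames, the white cone sits at roughly (8.8, 5.6) before and (10.9, 2.9) after.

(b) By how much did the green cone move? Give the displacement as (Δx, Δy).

(-1.4, 2.5)

The green cone was at about (5.6, 1.8) and moved to about (4.2, 4.3).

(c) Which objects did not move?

the cyan capsule and the yellow torus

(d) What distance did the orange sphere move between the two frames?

0.8

The orange sphere was near (10.5, 7.3) before and (10.4, 8.1) after, so it travelled √(0.1² + 0.8²) ≈ 0.8 units.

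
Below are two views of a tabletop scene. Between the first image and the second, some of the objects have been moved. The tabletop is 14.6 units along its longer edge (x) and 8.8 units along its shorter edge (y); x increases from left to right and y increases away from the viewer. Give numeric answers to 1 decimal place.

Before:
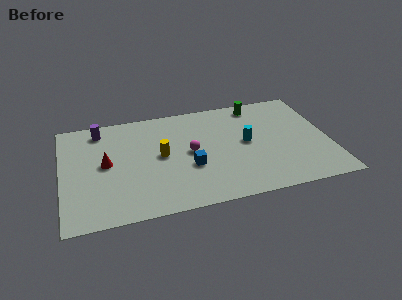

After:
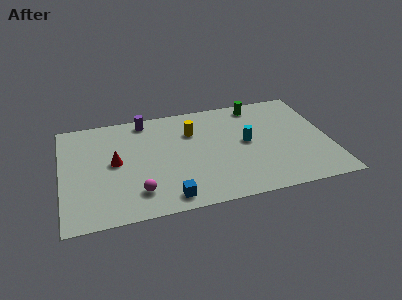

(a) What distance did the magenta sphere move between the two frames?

4.0

The magenta sphere was near (7.0, 4.5) before and (4.0, 1.9) after, so it travelled √(3.0² + 2.6²) ≈ 4.0 units.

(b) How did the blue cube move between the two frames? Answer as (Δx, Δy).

(-1.3, -2.2)

The blue cube started near (6.9, 3.3) and ended near (5.6, 1.1).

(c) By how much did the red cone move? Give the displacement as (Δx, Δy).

(0.5, 0.0)

The red cone was at about (2.4, 4.6) and moved to about (2.9, 4.6).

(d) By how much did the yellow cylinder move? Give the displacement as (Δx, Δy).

(1.8, 1.6)

The yellow cylinder was at about (5.4, 4.6) and moved to about (7.2, 6.2).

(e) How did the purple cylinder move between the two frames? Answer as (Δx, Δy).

(2.5, 0.3)

The purple cylinder was at about (2.2, 7.5) and moved to about (4.7, 7.8).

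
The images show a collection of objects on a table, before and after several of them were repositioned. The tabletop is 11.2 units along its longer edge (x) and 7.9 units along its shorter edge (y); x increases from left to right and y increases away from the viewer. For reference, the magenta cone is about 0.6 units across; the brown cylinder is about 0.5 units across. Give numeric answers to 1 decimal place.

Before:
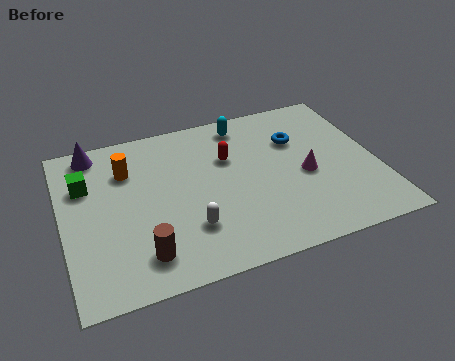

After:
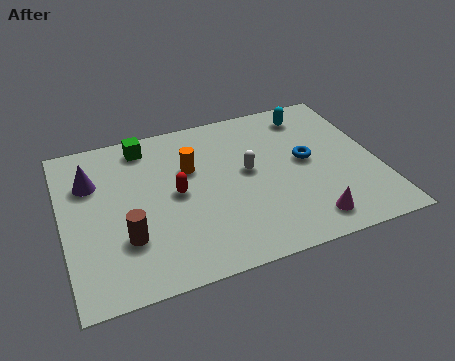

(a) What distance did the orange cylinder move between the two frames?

2.3

The orange cylinder was near (2.4, 5.7) before and (4.6, 5.1) after, so it travelled √(2.2² + 0.6²) ≈ 2.3 units.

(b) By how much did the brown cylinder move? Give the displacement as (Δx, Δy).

(-0.5, 0.9)

The brown cylinder was at about (2.6, 1.5) and moved to about (2.1, 2.4).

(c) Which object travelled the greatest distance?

the white capsule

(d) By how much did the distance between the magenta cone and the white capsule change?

-0.9

The distance was about 4.5 in the first image and 3.6 in the second, so they moved 0.9 units closer together.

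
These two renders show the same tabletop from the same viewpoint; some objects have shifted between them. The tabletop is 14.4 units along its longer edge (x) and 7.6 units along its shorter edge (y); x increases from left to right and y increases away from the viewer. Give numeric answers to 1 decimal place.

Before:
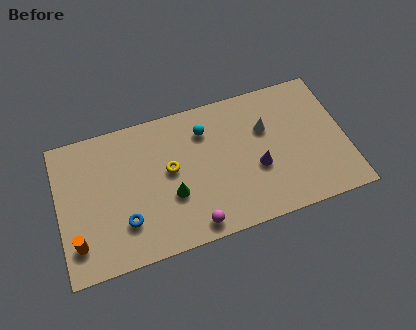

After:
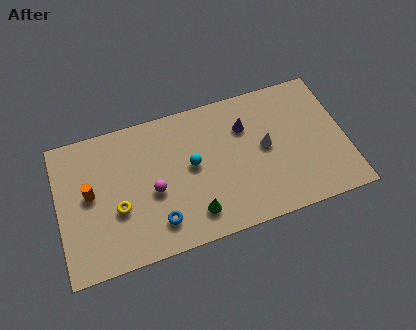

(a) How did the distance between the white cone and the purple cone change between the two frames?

-0.4

Before: roughly 2.1 units apart; after: 1.7. That's 0.4 units closer together.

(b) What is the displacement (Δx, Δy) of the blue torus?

(1.6, -0.5)

The blue torus was at about (3.2, 2.1) and moved to about (4.8, 1.6).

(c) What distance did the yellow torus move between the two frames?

3.0

From (5.6, 4.2) to (2.9, 2.9), the yellow torus covered √(2.7² + 1.3²) ≈ 3.0 units.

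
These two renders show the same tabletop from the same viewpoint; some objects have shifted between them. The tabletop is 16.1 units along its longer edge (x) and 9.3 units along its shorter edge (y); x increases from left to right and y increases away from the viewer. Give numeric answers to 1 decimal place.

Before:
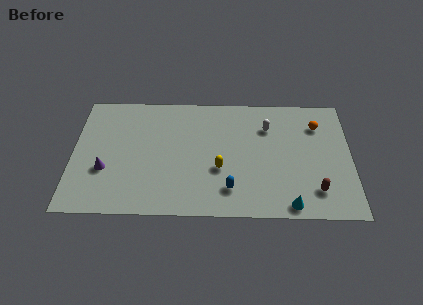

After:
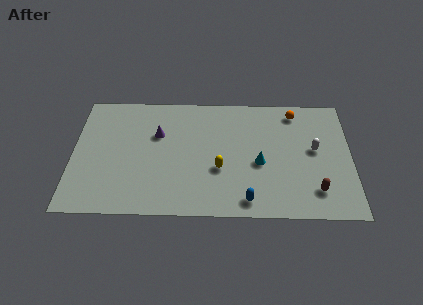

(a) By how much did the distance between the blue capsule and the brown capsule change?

-0.9

They were about 4.9 units apart before and 4.0 after — 0.9 units closer together.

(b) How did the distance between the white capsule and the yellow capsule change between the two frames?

+1.4

Before: roughly 4.3 units apart; after: 5.7. That's 1.4 units further apart.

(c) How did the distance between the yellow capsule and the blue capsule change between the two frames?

+1.2

Before: roughly 1.6 units apart; after: 2.8. That's 1.2 units further apart.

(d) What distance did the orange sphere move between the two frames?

1.6

The orange sphere moved from about (14.2, 7.0) to (12.9, 8.0), a distance of √(1.3² + 1.0²) ≈ 1.6.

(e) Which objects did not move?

the brown capsule and the yellow capsule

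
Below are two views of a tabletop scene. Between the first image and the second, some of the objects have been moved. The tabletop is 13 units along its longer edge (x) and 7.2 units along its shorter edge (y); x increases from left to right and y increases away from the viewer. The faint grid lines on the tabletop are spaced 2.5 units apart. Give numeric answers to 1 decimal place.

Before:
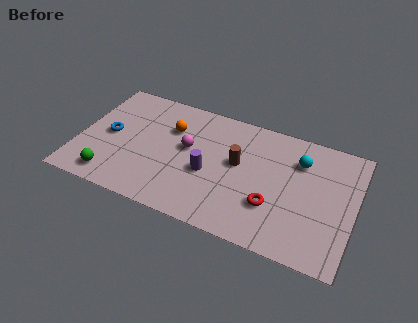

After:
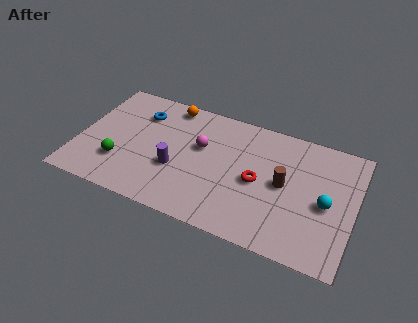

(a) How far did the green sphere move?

1.0

The green sphere was near (1.8, 1.1) before and (2.1, 2.1) after, so it travelled √(0.3² + 1.0²) ≈ 1.0 units.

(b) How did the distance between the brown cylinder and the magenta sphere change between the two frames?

+1.7

They were about 2.4 units apart before and 4.1 after — 1.7 units further apart.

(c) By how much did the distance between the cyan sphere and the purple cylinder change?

+2.3

The distance was about 4.7 in the first image and 7.0 in the second, so they moved 2.3 units further apart.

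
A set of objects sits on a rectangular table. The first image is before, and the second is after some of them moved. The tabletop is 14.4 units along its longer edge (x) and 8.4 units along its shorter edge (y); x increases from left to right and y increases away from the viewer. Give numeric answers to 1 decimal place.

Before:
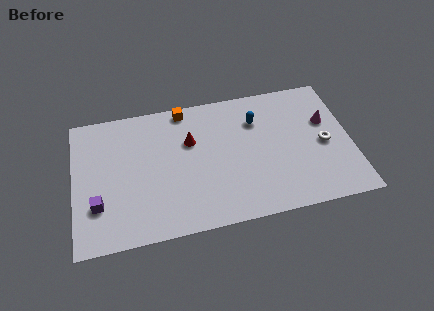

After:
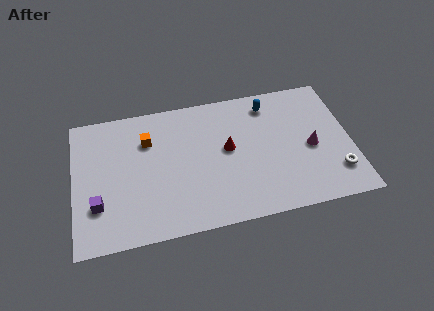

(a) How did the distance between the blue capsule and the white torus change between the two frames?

+1.9

The distance was about 4.0 in the first image and 5.9 in the second, so they moved 1.9 units further apart.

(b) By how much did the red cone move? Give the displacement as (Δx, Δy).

(1.9, -0.9)

From the two frames, the red cone sits at roughly (6.1, 5.5) before and (8.0, 4.6) after.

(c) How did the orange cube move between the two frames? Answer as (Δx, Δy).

(-2.0, -1.6)

From the two frames, the orange cube sits at roughly (5.9, 7.6) before and (3.9, 6.0) after.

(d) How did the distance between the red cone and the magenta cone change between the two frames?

-2.7

They were about 7.1 units apart before and 4.4 after — 2.7 units closer together.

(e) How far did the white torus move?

2.0

From (13.0, 3.9) to (13.5, 2.0), the white torus covered √(0.5² + 1.9²) ≈ 2.0 units.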